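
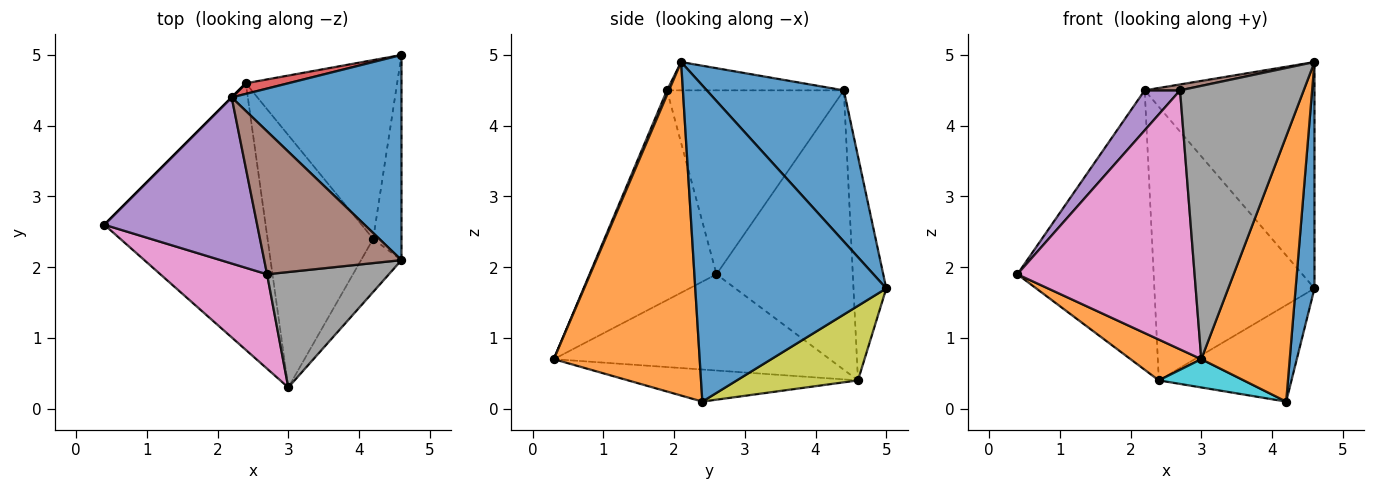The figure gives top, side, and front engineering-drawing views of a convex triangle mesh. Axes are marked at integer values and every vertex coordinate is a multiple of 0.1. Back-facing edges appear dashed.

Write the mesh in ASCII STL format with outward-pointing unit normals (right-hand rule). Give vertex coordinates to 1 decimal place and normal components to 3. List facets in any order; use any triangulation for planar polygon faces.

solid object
 facet normal 0.513 0.636 0.576
  outer loop
   vertex 2.2 4.4 4.5
   vertex 4.6 2.1 4.9
   vertex 4.6 5.0 1.7
  endloop
 endfacet
 facet normal -0.508 -0.130 -0.851
  outer loop
   vertex 2.4 4.6 0.4
   vertex 3.0 0.3 0.7
   vertex 0.4 2.6 1.9
  endloop
 endfacet
 facet normal -0.707 0.707 0.000
  outer loop
   vertex 2.4 4.6 0.4
   vertex 0.4 2.6 1.9
   vertex 2.2 4.4 4.5
  endloop
 endfacet
 facet normal -0.200 0.979 0.038
  outer loop
   vertex 2.4 4.6 0.4
   vertex 2.2 4.4 4.5
   vertex 4.6 5.0 1.7
  endloop
 endfacet
 facet normal -0.760 -0.152 0.632
  outer loop
   vertex 2.7 1.9 4.5
   vertex 2.2 4.4 4.5
   vertex 0.4 2.6 1.9
  endloop
 endfacet
 facet normal -0.202 -0.040 0.979
  outer loop
   vertex 2.7 1.9 4.5
   vertex 4.6 2.1 4.9
   vertex 2.2 4.4 4.5
  endloop
 endfacet
 facet normal -0.558 -0.779 0.284
  outer loop
   vertex 2.7 1.9 4.5
   vertex 0.4 2.6 1.9
   vertex 3.0 0.3 0.7
  endloop
 endfacet
 facet normal 0.015 -0.921 0.389
  outer loop
   vertex 2.7 1.9 4.5
   vertex 3.0 0.3 0.7
   vertex 4.6 2.1 4.9
  endloop
 endfacet
 facet normal 0.398 0.436 -0.807
  outer loop
   vertex 4.2 2.4 0.1
   vertex 2.4 4.6 0.4
   vertex 4.6 5.0 1.7
  endloop
 endfacet
 facet normal -0.289 -0.107 -0.951
  outer loop
   vertex 4.2 2.4 0.1
   vertex 3.0 0.3 0.7
   vertex 2.4 4.6 0.4
  endloop
 endfacet
 facet normal 0.991 -0.098 -0.089
  outer loop
   vertex 4.2 2.4 0.1
   vertex 4.6 5.0 1.7
   vertex 4.6 2.1 4.9
  endloop
 endfacet
 facet normal 0.851 -0.516 -0.103
  outer loop
   vertex 4.2 2.4 0.1
   vertex 4.6 2.1 4.9
   vertex 3.0 0.3 0.7
  endloop
 endfacet
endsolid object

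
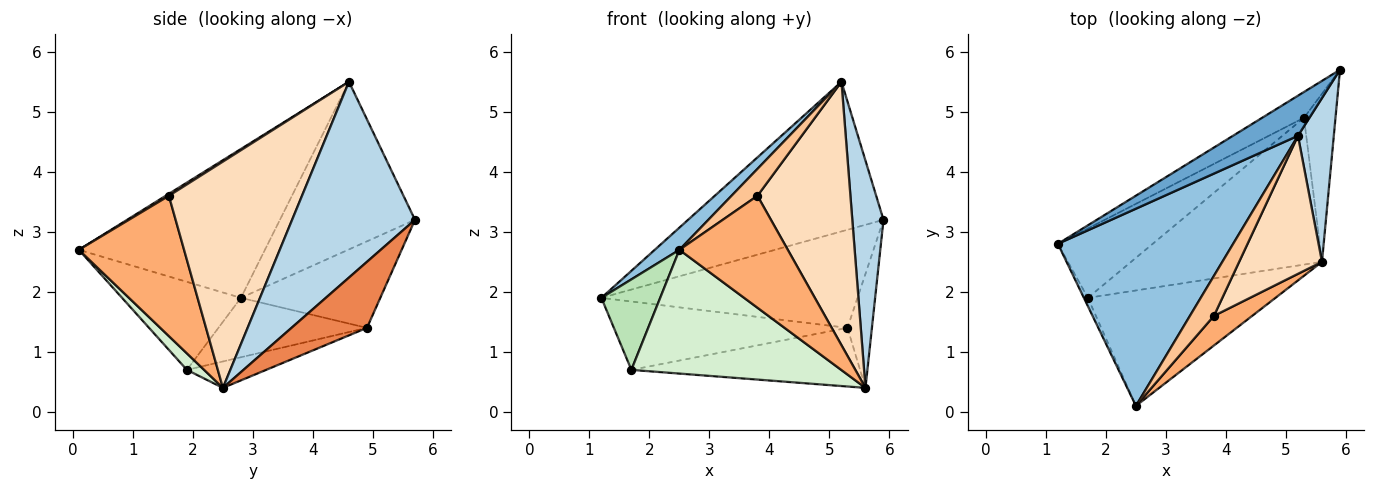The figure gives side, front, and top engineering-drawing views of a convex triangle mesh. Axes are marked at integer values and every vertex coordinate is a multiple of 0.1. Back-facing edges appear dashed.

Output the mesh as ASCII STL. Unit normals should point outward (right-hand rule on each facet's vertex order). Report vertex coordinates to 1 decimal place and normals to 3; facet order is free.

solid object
 facet normal -0.555 0.803 0.215
  outer loop
   vertex 5.2 4.6 5.5
   vertex 5.9 5.7 3.2
   vertex 1.2 2.8 1.9
  endloop
 endfacet
 facet normal -0.645 -0.086 0.759
  outer loop
   vertex 5.2 4.6 5.5
   vertex 1.2 2.8 1.9
   vertex 2.5 0.1 2.7
  endloop
 endfacet
 facet normal 0.954 -0.242 0.175
  outer loop
   vertex 5.2 4.6 5.5
   vertex 5.6 2.5 0.4
   vertex 5.9 5.7 3.2
  endloop
 endfacet
 facet normal -0.466 0.856 -0.225
  outer loop
   vertex 5.3 4.9 1.4
   vertex 1.2 2.8 1.9
   vertex 5.9 5.7 3.2
  endloop
 endfacet
 facet normal 0.866 0.281 -0.413
  outer loop
   vertex 5.3 4.9 1.4
   vertex 5.9 5.7 3.2
   vertex 5.6 2.5 0.4
  endloop
 endfacet
 facet normal 0.684 -0.705 0.187
  outer loop
   vertex 3.8 1.6 3.6
   vertex 2.5 0.1 2.7
   vertex 5.6 2.5 0.4
  endloop
 endfacet
 facet normal 0.069 -0.557 0.828
  outer loop
   vertex 3.8 1.6 3.6
   vertex 5.2 4.6 5.5
   vertex 2.5 0.1 2.7
  endloop
 endfacet
 facet normal 0.785 -0.548 0.287
  outer loop
   vertex 3.8 1.6 3.6
   vertex 5.6 2.5 0.4
   vertex 5.2 4.6 5.5
  endloop
 endfacet
 facet normal -0.408 0.641 -0.650
  outer loop
   vertex 1.7 1.9 0.7
   vertex 1.2 2.8 1.9
   vertex 5.3 4.9 1.4
  endloop
 endfacet
 facet normal -0.127 0.368 -0.921
  outer loop
   vertex 1.7 1.9 0.7
   vertex 5.3 4.9 1.4
   vertex 5.6 2.5 0.4
  endloop
 endfacet
 facet normal -0.895 -0.443 -0.041
  outer loop
   vertex 1.7 1.9 0.7
   vertex 2.5 0.1 2.7
   vertex 1.2 2.8 1.9
  endloop
 endfacet
 facet normal 0.060 -0.730 -0.681
  outer loop
   vertex 1.7 1.9 0.7
   vertex 5.6 2.5 0.4
   vertex 2.5 0.1 2.7
  endloop
 endfacet
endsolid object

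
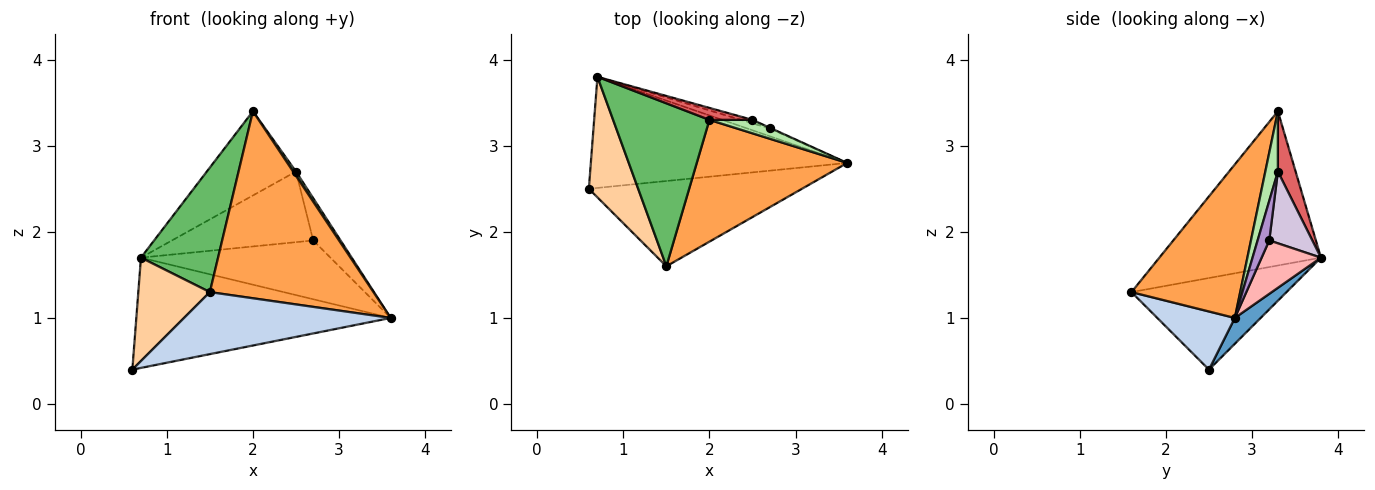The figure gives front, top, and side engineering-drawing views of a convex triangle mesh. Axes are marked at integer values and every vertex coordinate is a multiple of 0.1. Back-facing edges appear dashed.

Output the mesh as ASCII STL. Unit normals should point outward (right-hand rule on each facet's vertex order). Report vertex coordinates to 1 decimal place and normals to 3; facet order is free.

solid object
 facet normal 0.071 0.703 -0.708
  outer loop
   vertex 0.7 3.8 1.7
   vertex 3.6 2.8 1.0
   vertex 0.6 2.5 0.4
  endloop
 endfacet
 facet normal 0.215 -0.574 -0.790
  outer loop
   vertex 1.5 1.6 1.3
   vertex 0.6 2.5 0.4
   vertex 3.6 2.8 1.0
  endloop
 endfacet
 facet normal 0.486 -0.732 0.477
  outer loop
   vertex 1.5 1.6 1.3
   vertex 3.6 2.8 1.0
   vertex 2.0 3.3 3.4
  endloop
 endfacet
 facet normal -0.816 -0.376 0.439
  outer loop
   vertex 1.5 1.6 1.3
   vertex 0.7 3.8 1.7
   vertex 0.6 2.5 0.4
  endloop
 endfacet
 facet normal -0.786 -0.375 0.491
  outer loop
   vertex 1.5 1.6 1.3
   vertex 2.0 3.3 3.4
   vertex 0.7 3.8 1.7
  endloop
 endfacet
 facet normal 0.800 -0.183 0.571
  outer loop
   vertex 2.5 3.3 2.7
   vertex 2.0 3.3 3.4
   vertex 3.6 2.8 1.0
  endloop
 endfacet
 facet normal 0.193 0.971 0.138
  outer loop
   vertex 2.5 3.3 2.7
   vertex 0.7 3.8 1.7
   vertex 2.0 3.3 3.4
  endloop
 endfacet
 facet normal 0.297 0.947 -0.124
  outer loop
   vertex 2.7 3.2 1.9
   vertex 3.6 2.8 1.0
   vertex 0.7 3.8 1.7
  endloop
 endfacet
 facet normal 0.392 0.920 -0.017
  outer loop
   vertex 2.7 3.2 1.9
   vertex 2.5 3.3 2.7
   vertex 3.6 2.8 1.0
  endloop
 endfacet
 facet normal 0.291 0.955 -0.047
  outer loop
   vertex 2.7 3.2 1.9
   vertex 0.7 3.8 1.7
   vertex 2.5 3.3 2.7
  endloop
 endfacet
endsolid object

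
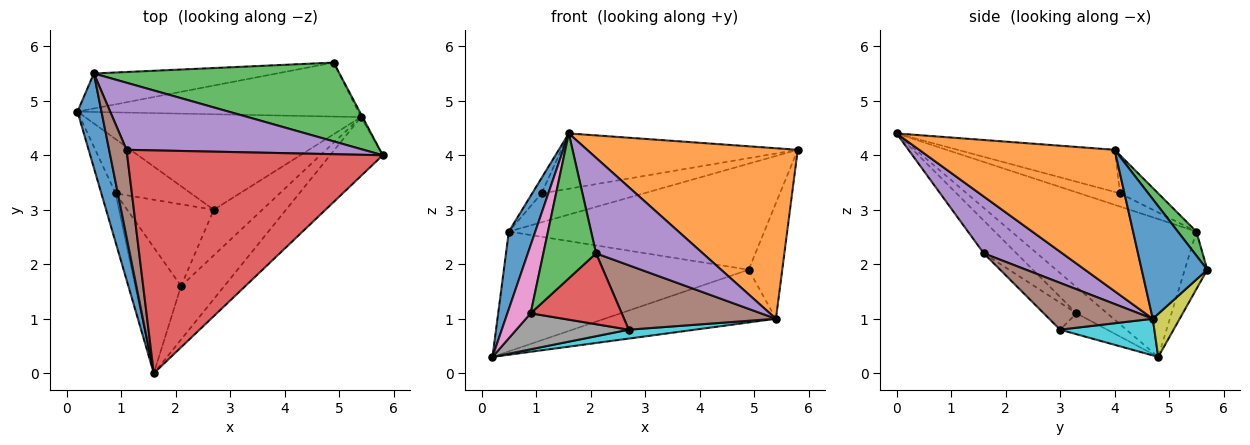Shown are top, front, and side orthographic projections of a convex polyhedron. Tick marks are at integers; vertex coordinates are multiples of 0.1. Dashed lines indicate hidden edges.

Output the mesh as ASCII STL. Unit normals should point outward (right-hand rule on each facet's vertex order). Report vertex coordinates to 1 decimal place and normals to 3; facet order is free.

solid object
 facet normal -0.976 -0.140 0.170
  outer loop
   vertex 0.5 5.5 2.6
   vertex 0.2 4.8 0.3
   vertex 1.6 0.0 4.4
  endloop
 endfacet
 facet normal -0.088 0.956 -0.280
  outer loop
   vertex 0.5 5.5 2.6
   vertex 4.9 5.7 1.9
   vertex 0.2 4.8 0.3
  endloop
 endfacet
 facet normal 0.058 0.801 0.595
  outer loop
   vertex 0.5 5.5 2.6
   vertex 5.8 4.0 4.1
   vertex 4.9 5.7 1.9
  endloop
 endfacet
 facet normal -0.158 0.238 0.958
  outer loop
   vertex 1.1 4.1 3.3
   vertex 1.6 0.0 4.4
   vertex 5.8 4.0 4.1
  endloop
 endfacet
 facet normal -0.146 0.392 0.908
  outer loop
   vertex 1.1 4.1 3.3
   vertex 5.8 4.0 4.1
   vertex 0.5 5.5 2.6
  endloop
 endfacet
 facet normal -0.597 0.139 0.790
  outer loop
   vertex 1.1 4.1 3.3
   vertex 0.5 5.5 2.6
   vertex 1.6 0.0 4.4
  endloop
 endfacet
 facet normal -0.731 -0.554 -0.399
  outer loop
   vertex 0.9 3.3 1.1
   vertex 1.6 0.0 4.4
   vertex 0.2 4.8 0.3
  endloop
 endfacet
 facet normal -0.225 -0.538 -0.812
  outer loop
   vertex 0.9 3.3 1.1
   vertex 0.2 4.8 0.3
   vertex 2.7 3.0 0.8
  endloop
 endfacet
 facet normal 0.109 0.695 -0.711
  outer loop
   vertex 5.4 4.7 1.0
   vertex 0.2 4.8 0.3
   vertex 4.9 5.7 1.9
  endloop
 endfacet
 facet normal 0.131 -0.092 -0.987
  outer loop
   vertex 5.4 4.7 1.0
   vertex 2.7 3.0 0.8
   vertex 0.2 4.8 0.3
  endloop
 endfacet
 facet normal 0.890 0.456 -0.012
  outer loop
   vertex 5.4 4.7 1.0
   vertex 4.9 5.7 1.9
   vertex 5.8 4.0 4.1
  endloop
 endfacet
 facet normal 0.659 -0.711 -0.246
  outer loop
   vertex 5.4 4.7 1.0
   vertex 5.8 4.0 4.1
   vertex 1.6 0.0 4.4
  endloop
 endfacet
 facet normal -0.424 -0.684 -0.594
  outer loop
   vertex 2.1 1.6 2.2
   vertex 1.6 0.0 4.4
   vertex 0.9 3.3 1.1
  endloop
 endfacet
 facet normal -0.229 -0.638 -0.736
  outer loop
   vertex 2.1 1.6 2.2
   vertex 0.9 3.3 1.1
   vertex 2.7 3.0 0.8
  endloop
 endfacet
 facet normal 0.540 -0.734 -0.411
  outer loop
   vertex 2.1 1.6 2.2
   vertex 5.4 4.7 1.0
   vertex 1.6 0.0 4.4
  endloop
 endfacet
 facet normal 0.486 -0.713 -0.505
  outer loop
   vertex 2.1 1.6 2.2
   vertex 2.7 3.0 0.8
   vertex 5.4 4.7 1.0
  endloop
 endfacet
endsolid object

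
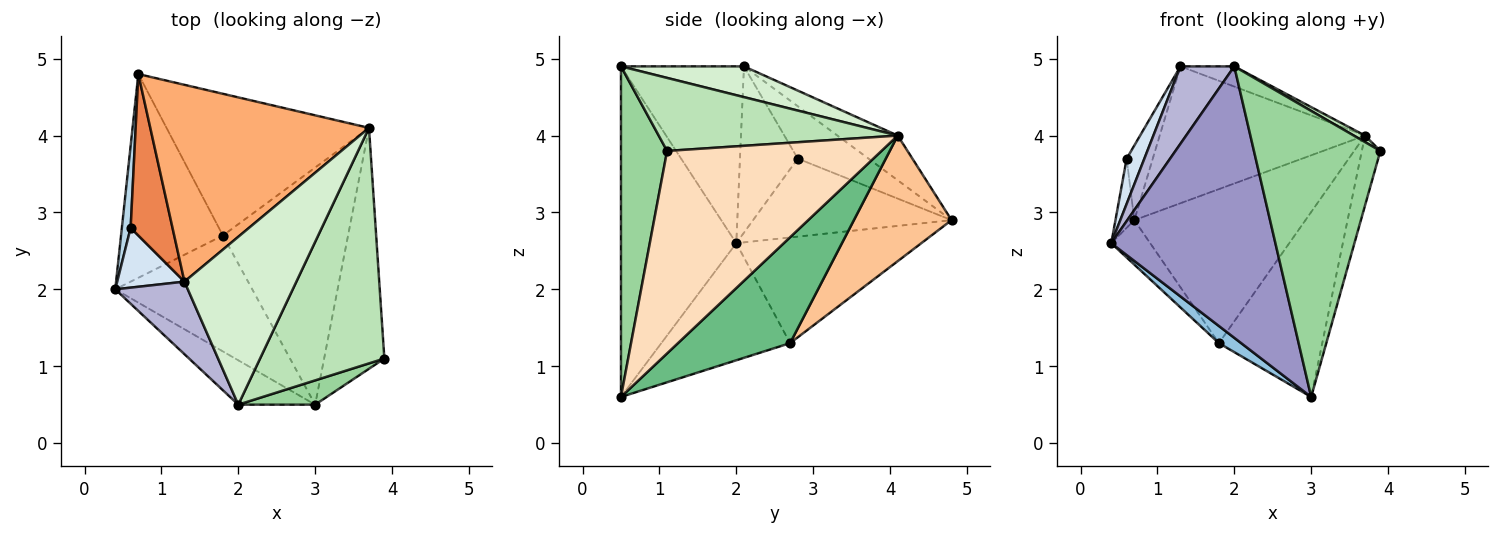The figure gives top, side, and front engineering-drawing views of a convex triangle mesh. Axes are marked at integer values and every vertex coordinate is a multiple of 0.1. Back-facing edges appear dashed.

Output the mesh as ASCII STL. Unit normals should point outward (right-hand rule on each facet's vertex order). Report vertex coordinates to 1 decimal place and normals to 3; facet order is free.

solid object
 facet normal -0.712 0.150 -0.686
  outer loop
   vertex 1.8 2.7 1.3
   vertex 0.4 2.0 2.6
   vertex 0.7 4.8 2.9
  endloop
 endfacet
 facet normal -0.646 -0.112 -0.755
  outer loop
   vertex 1.8 2.7 1.3
   vertex 3.0 0.5 0.6
   vertex 0.4 2.0 2.6
  endloop
 endfacet
 facet normal -0.989 0.094 0.111
  outer loop
   vertex 0.6 2.8 3.7
   vertex 0.7 4.8 2.9
   vertex 0.4 2.0 2.6
  endloop
 endfacet
 facet normal -0.892 -0.273 0.361
  outer loop
   vertex 0.6 2.8 3.7
   vertex 0.4 2.0 2.6
   vertex 1.3 2.1 4.9
  endloop
 endfacet
 facet normal -0.751 0.277 0.600
  outer loop
   vertex 0.6 2.8 3.7
   vertex 1.3 2.1 4.9
   vertex 0.7 4.8 2.9
  endloop
 endfacet
 facet normal -0.166 0.563 0.810
  outer loop
   vertex 3.7 4.1 4.0
   vertex 0.7 4.8 2.9
   vertex 1.3 2.1 4.9
  endloop
 endfacet
 facet normal 0.387 0.678 -0.624
  outer loop
   vertex 3.7 4.1 4.0
   vertex 1.8 2.7 1.3
   vertex 0.7 4.8 2.9
  endloop
 endfacet
 facet normal 0.955 0.083 -0.284
  outer loop
   vertex 3.7 4.1 4.0
   vertex 3.9 1.1 3.8
   vertex 3.0 0.5 0.6
  endloop
 endfacet
 facet normal 0.555 0.511 -0.656
  outer loop
   vertex 3.7 4.1 4.0
   vertex 3.0 0.5 0.6
   vertex 1.8 2.7 1.3
  endloop
 endfacet
 facet normal 0.342 -0.936 0.079
  outer loop
   vertex 2.0 0.5 4.9
   vertex 3.0 0.5 0.6
   vertex 3.9 1.1 3.8
  endloop
 endfacet
 facet normal 0.506 -0.024 0.862
  outer loop
   vertex 2.0 0.5 4.9
   vertex 3.9 1.1 3.8
   vertex 3.7 4.1 4.0
  endloop
 endfacet
 facet normal 0.263 0.115 0.958
  outer loop
   vertex 2.0 0.5 4.9
   vertex 3.7 4.1 4.0
   vertex 1.3 2.1 4.9
  endloop
 endfacet
 facet normal -0.570 -0.811 -0.133
  outer loop
   vertex 2.0 0.5 4.9
   vertex 0.4 2.0 2.6
   vertex 3.0 0.5 0.6
  endloop
 endfacet
 facet normal -0.858 -0.375 0.352
  outer loop
   vertex 2.0 0.5 4.9
   vertex 1.3 2.1 4.9
   vertex 0.4 2.0 2.6
  endloop
 endfacet
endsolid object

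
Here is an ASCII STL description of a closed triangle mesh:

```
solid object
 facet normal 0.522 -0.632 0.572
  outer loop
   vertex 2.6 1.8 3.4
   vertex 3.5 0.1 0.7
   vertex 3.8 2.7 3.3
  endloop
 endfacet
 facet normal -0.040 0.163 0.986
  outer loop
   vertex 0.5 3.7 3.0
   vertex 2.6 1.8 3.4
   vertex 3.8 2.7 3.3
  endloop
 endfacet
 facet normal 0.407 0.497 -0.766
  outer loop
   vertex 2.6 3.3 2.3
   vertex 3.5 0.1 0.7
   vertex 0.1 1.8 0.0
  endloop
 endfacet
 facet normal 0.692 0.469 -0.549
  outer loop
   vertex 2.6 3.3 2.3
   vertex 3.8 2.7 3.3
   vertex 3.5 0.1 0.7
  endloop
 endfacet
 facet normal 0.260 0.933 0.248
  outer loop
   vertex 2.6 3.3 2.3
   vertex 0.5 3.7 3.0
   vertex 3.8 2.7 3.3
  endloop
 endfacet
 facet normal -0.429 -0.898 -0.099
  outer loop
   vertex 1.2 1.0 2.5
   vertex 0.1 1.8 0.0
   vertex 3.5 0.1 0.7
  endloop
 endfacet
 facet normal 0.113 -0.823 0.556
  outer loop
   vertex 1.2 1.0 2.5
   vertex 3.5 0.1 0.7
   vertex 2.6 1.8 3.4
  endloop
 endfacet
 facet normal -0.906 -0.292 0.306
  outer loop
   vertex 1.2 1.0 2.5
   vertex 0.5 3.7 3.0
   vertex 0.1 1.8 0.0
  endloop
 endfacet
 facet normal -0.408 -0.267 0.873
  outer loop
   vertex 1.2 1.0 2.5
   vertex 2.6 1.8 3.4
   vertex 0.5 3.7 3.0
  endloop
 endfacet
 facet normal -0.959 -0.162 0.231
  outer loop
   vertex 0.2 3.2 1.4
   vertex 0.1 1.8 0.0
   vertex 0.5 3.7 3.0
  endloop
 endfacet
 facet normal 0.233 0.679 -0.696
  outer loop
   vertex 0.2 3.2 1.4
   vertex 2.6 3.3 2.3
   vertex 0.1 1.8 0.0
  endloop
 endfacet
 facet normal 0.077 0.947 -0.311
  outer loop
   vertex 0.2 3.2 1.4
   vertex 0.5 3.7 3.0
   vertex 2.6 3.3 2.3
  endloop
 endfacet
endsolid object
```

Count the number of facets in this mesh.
12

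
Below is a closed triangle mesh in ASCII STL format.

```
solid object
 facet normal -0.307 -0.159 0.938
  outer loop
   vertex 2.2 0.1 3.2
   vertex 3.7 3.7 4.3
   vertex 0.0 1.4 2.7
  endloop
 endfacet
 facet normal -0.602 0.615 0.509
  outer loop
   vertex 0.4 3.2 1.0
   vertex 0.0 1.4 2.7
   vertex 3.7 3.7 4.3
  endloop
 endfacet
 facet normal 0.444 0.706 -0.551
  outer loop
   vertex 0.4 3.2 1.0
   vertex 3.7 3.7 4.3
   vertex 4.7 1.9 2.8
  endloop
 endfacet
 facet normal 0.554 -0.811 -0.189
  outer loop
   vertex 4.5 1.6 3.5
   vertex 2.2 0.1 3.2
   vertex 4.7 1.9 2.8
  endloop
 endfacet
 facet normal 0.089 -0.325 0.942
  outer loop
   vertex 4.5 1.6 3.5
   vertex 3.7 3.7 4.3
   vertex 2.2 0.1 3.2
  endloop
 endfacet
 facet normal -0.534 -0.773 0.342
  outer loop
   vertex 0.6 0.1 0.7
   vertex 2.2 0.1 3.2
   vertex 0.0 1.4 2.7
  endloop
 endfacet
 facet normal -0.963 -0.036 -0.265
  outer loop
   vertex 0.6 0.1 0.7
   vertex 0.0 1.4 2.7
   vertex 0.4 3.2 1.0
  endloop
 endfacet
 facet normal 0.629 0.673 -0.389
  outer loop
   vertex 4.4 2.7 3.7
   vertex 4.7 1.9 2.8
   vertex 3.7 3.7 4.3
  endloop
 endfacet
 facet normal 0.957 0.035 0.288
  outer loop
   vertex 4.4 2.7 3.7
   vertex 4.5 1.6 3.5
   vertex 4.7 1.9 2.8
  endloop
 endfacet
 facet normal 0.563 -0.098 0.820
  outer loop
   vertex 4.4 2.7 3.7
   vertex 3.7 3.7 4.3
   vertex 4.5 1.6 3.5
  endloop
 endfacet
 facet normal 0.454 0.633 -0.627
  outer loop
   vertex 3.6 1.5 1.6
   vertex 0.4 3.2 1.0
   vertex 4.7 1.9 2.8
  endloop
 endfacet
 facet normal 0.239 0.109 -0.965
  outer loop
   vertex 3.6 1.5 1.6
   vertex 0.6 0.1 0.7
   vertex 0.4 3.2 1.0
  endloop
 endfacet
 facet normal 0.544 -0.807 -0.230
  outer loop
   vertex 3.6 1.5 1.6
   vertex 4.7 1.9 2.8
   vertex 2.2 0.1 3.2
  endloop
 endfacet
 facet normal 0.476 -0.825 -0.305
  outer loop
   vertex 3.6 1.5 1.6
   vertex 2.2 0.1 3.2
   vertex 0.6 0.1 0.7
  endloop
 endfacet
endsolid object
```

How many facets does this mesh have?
14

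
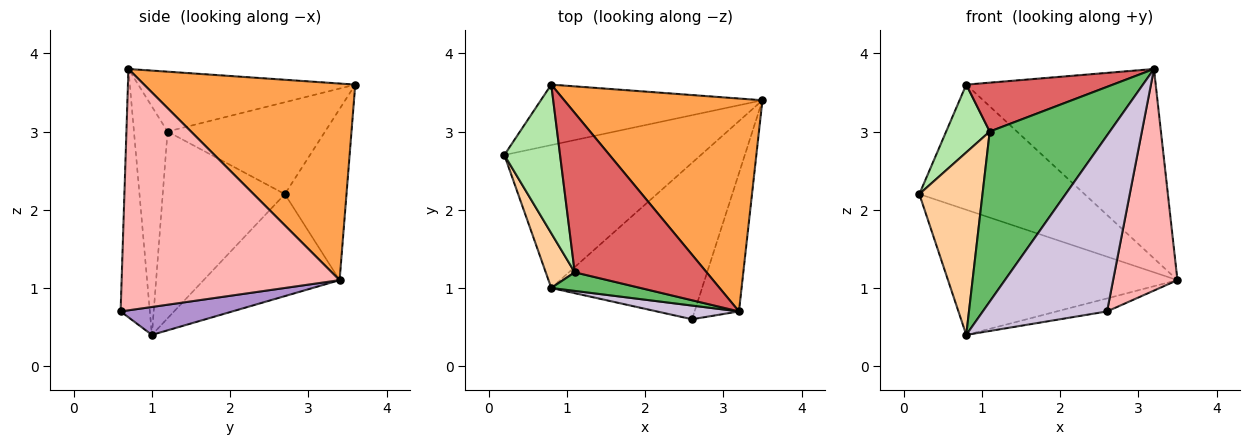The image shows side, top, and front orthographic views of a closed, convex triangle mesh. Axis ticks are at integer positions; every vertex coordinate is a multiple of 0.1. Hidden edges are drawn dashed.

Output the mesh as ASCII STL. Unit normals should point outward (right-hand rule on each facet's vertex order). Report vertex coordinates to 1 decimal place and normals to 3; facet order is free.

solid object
 facet normal -0.364 0.614 -0.701
  outer loop
   vertex 0.8 1.0 0.4
   vertex 0.2 2.7 2.2
   vertex 3.5 3.4 1.1
  endloop
 endfacet
 facet normal -0.318 0.854 -0.412
  outer loop
   vertex 0.8 3.6 3.6
   vertex 3.5 3.4 1.1
   vertex 0.2 2.7 2.2
  endloop
 endfacet
 facet normal 0.595 0.534 0.600
  outer loop
   vertex 0.8 3.6 3.6
   vertex 3.2 0.7 3.8
   vertex 3.5 3.4 1.1
  endloop
 endfacet
 facet normal -0.880 -0.455 0.137
  outer loop
   vertex 1.1 1.2 3.0
   vertex 0.2 2.7 2.2
   vertex 0.8 1.0 0.4
  endloop
 endfacet
 facet normal -0.268 -0.958 0.105
  outer loop
   vertex 1.1 1.2 3.0
   vertex 0.8 1.0 0.4
   vertex 3.2 0.7 3.8
  endloop
 endfacet
 facet normal -0.832 -0.230 0.505
  outer loop
   vertex 1.1 1.2 3.0
   vertex 0.8 3.6 3.6
   vertex 0.2 2.7 2.2
  endloop
 endfacet
 facet normal -0.398 -0.269 0.877
  outer loop
   vertex 1.1 1.2 3.0
   vertex 3.2 0.7 3.8
   vertex 0.8 3.6 3.6
  endloop
 endfacet
 facet normal 0.945 -0.279 -0.174
  outer loop
   vertex 2.6 0.6 0.7
   vertex 3.5 3.4 1.1
   vertex 3.2 0.7 3.8
  endloop
 endfacet
 facet normal 0.181 0.082 -0.980
  outer loop
   vertex 2.6 0.6 0.7
   vertex 0.8 1.0 0.4
   vertex 3.5 3.4 1.1
  endloop
 endfacet
 facet normal -0.228 -0.971 0.075
  outer loop
   vertex 2.6 0.6 0.7
   vertex 3.2 0.7 3.8
   vertex 0.8 1.0 0.4
  endloop
 endfacet
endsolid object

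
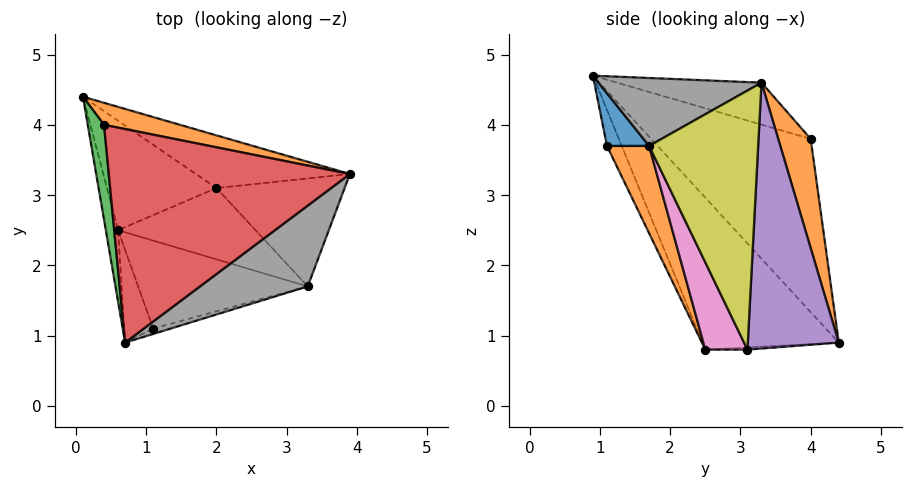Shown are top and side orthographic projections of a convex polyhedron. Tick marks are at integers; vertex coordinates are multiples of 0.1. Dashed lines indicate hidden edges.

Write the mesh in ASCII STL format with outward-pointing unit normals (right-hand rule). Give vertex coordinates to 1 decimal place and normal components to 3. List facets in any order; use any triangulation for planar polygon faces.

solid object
 facet normal -0.965 -0.250 -0.078
  outer loop
   vertex 0.6 2.5 0.8
   vertex 0.7 0.9 4.7
   vertex 0.1 4.4 0.9
  endloop
 endfacet
 facet normal 0.169 0.979 0.118
  outer loop
   vertex 0.4 4.0 3.8
   vertex 3.9 3.3 4.6
   vertex 0.1 4.4 0.9
  endloop
 endfacet
 facet normal -0.993 -0.069 0.093
  outer loop
   vertex 0.4 4.0 3.8
   vertex 0.1 4.4 0.9
   vertex 0.7 0.9 4.7
  endloop
 endfacet
 facet normal -0.165 0.260 0.951
  outer loop
   vertex 0.4 4.0 3.8
   vertex 0.7 0.9 4.7
   vertex 3.9 3.3 4.6
  endloop
 endfacet
 facet normal 0.527 0.793 -0.305
  outer loop
   vertex 2.0 3.1 0.8
   vertex 0.1 4.4 0.9
   vertex 3.9 3.3 4.6
  endloop
 endfacet
 facet normal -0.020 0.047 -0.999
  outer loop
   vertex 2.0 3.1 0.8
   vertex 0.6 2.5 0.8
   vertex 0.1 4.4 0.9
  endloop
 endfacet
 facet normal 0.335 -0.781 -0.527
  outer loop
   vertex 3.3 1.7 3.7
   vertex 0.6 2.5 0.8
   vertex 2.0 3.1 0.8
  endloop
 endfacet
 facet normal 0.442 -0.560 0.701
  outer loop
   vertex 3.3 1.7 3.7
   vertex 3.9 3.3 4.6
   vertex 0.7 0.9 4.7
  endloop
 endfacet
 facet normal 0.893 -0.086 -0.442
  outer loop
   vertex 3.3 1.7 3.7
   vertex 2.0 3.1 0.8
   vertex 3.9 3.3 4.6
  endloop
 endfacet
 facet normal -0.417 -0.845 -0.336
  outer loop
   vertex 1.1 1.1 3.7
   vertex 0.7 0.9 4.7
   vertex 0.6 2.5 0.8
  endloop
 endfacet
 facet normal 0.262 -0.961 -0.087
  outer loop
   vertex 1.1 1.1 3.7
   vertex 3.3 1.7 3.7
   vertex 0.7 0.9 4.7
  endloop
 endfacet
 facet normal 0.234 -0.859 -0.455
  outer loop
   vertex 1.1 1.1 3.7
   vertex 0.6 2.5 0.8
   vertex 3.3 1.7 3.7
  endloop
 endfacet
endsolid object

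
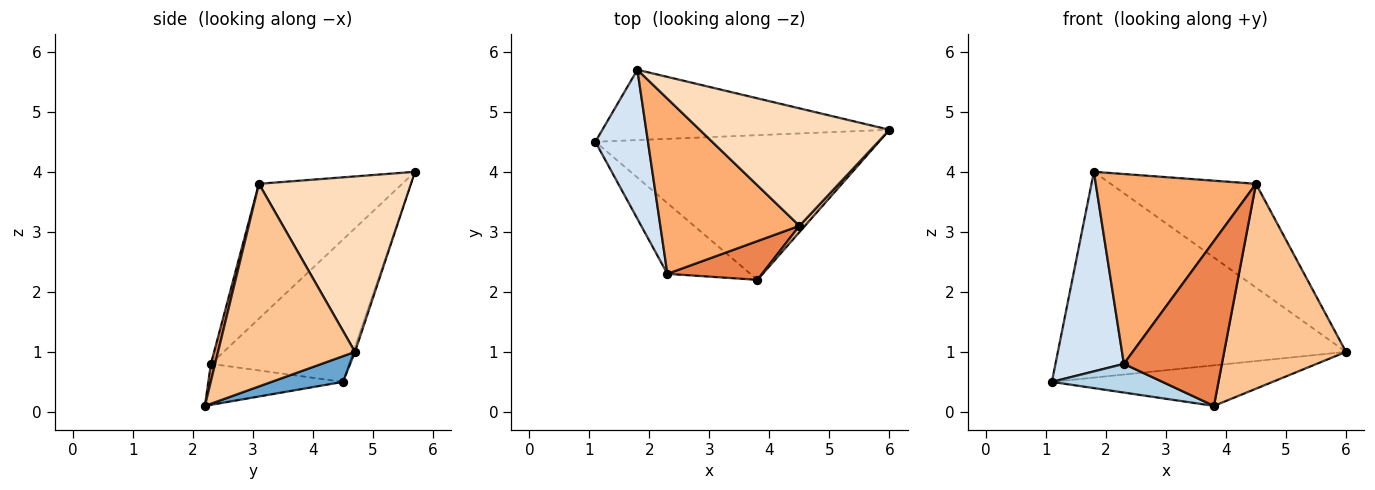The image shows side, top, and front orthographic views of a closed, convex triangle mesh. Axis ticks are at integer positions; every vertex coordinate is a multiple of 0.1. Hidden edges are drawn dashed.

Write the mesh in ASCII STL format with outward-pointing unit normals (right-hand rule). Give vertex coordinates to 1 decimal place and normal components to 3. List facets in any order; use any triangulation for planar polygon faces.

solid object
 facet normal 0.087 0.269 -0.959
  outer loop
   vertex 3.8 2.2 0.1
   vertex 1.1 4.5 0.5
   vertex 6.0 4.7 1.0
  endloop
 endfacet
 facet normal -0.006 0.946 -0.323
  outer loop
   vertex 1.8 5.7 4.0
   vertex 6.0 4.7 1.0
   vertex 1.1 4.5 0.5
  endloop
 endfacet
 facet normal -0.416 -0.342 -0.843
  outer loop
   vertex 2.3 2.3 0.8
   vertex 1.1 4.5 0.5
   vertex 3.8 2.2 0.1
  endloop
 endfacet
 facet normal -0.851 -0.421 0.315
  outer loop
   vertex 2.3 2.3 0.8
   vertex 1.8 5.7 4.0
   vertex 1.1 4.5 0.5
  endloop
 endfacet
 facet normal 0.042 -0.973 0.229
  outer loop
   vertex 4.5 3.1 3.8
   vertex 2.3 2.3 0.8
   vertex 3.8 2.2 0.1
  endloop
 endfacet
 facet normal -0.549 -0.614 0.567
  outer loop
   vertex 4.5 3.1 3.8
   vertex 1.8 5.7 4.0
   vertex 2.3 2.3 0.8
  endloop
 endfacet
 facet normal 0.747 -0.665 0.020
  outer loop
   vertex 4.5 3.1 3.8
   vertex 3.8 2.2 0.1
   vertex 6.0 4.7 1.0
  endloop
 endfacet
 facet normal 0.570 0.544 0.616
  outer loop
   vertex 4.5 3.1 3.8
   vertex 6.0 4.7 1.0
   vertex 1.8 5.7 4.0
  endloop
 endfacet
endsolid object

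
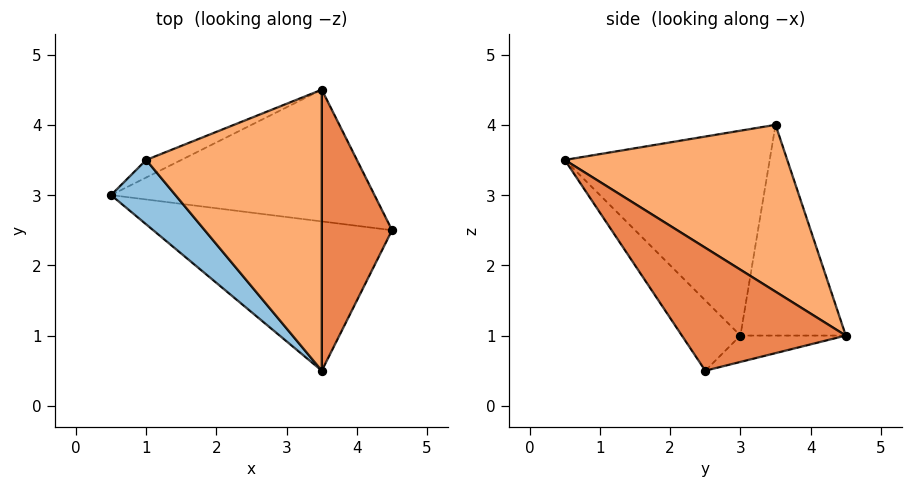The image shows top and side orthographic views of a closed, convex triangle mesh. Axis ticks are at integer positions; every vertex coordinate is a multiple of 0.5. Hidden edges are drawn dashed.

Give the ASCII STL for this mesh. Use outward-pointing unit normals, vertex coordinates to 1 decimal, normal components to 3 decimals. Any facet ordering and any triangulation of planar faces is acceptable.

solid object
 facet normal -0.172 -0.792 -0.586
  outer loop
   vertex 3.5 0.5 3.5
   vertex 0.5 3.0 1.0
   vertex 4.5 2.5 0.5
  endloop
 endfacet
 facet normal -0.729 -0.645 0.229
  outer loop
   vertex 1.0 3.5 4.0
   vertex 0.5 3.0 1.0
   vertex 3.5 0.5 3.5
  endloop
 endfacet
 facet normal -0.098 0.195 -0.976
  outer loop
   vertex 3.5 4.5 1.0
   vertex 4.5 2.5 0.5
   vertex 0.5 3.0 1.0
  endloop
 endfacet
 facet normal -0.446 0.892 -0.074
  outer loop
   vertex 3.5 4.5 1.0
   vertex 0.5 3.0 1.0
   vertex 1.0 3.5 4.0
  endloop
 endfacet
 facet normal 0.829 0.296 0.474
  outer loop
   vertex 3.5 4.5 1.0
   vertex 3.5 0.5 3.5
   vertex 4.5 2.5 0.5
  endloop
 endfacet
 facet normal 0.627 0.413 0.660
  outer loop
   vertex 3.5 4.5 1.0
   vertex 1.0 3.5 4.0
   vertex 3.5 0.5 3.5
  endloop
 endfacet
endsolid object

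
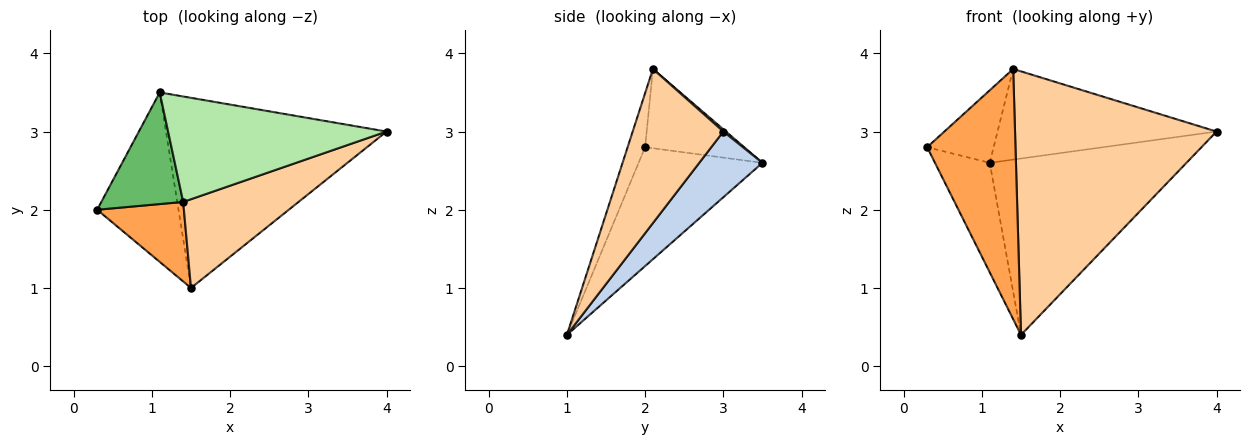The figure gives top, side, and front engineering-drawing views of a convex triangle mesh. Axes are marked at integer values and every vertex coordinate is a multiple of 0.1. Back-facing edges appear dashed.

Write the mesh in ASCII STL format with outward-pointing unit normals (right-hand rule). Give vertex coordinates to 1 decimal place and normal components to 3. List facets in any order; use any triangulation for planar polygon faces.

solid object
 facet normal -0.775 0.343 -0.530
  outer loop
   vertex 1.1 3.5 2.6
   vertex 1.5 1.0 0.4
   vertex 0.3 2.0 2.8
  endloop
 endfacet
 facet normal 0.213 0.664 -0.716
  outer loop
   vertex 1.1 3.5 2.6
   vertex 4.0 3.0 3.0
   vertex 1.5 1.0 0.4
  endloop
 endfacet
 facet normal -0.185 -0.937 0.298
  outer loop
   vertex 1.4 2.1 3.8
   vertex 0.3 2.0 2.8
   vertex 1.5 1.0 0.4
  endloop
 endfacet
 facet normal 0.392 -0.872 0.294
  outer loop
   vertex 1.4 2.1 3.8
   vertex 1.5 1.0 0.4
   vertex 4.0 3.0 3.0
  endloop
 endfacet
 facet normal -0.630 0.423 0.651
  outer loop
   vertex 1.4 2.1 3.8
   vertex 1.1 3.5 2.6
   vertex 0.3 2.0 2.8
  endloop
 endfacet
 facet normal 0.008 0.652 0.758
  outer loop
   vertex 1.4 2.1 3.8
   vertex 4.0 3.0 3.0
   vertex 1.1 3.5 2.6
  endloop
 endfacet
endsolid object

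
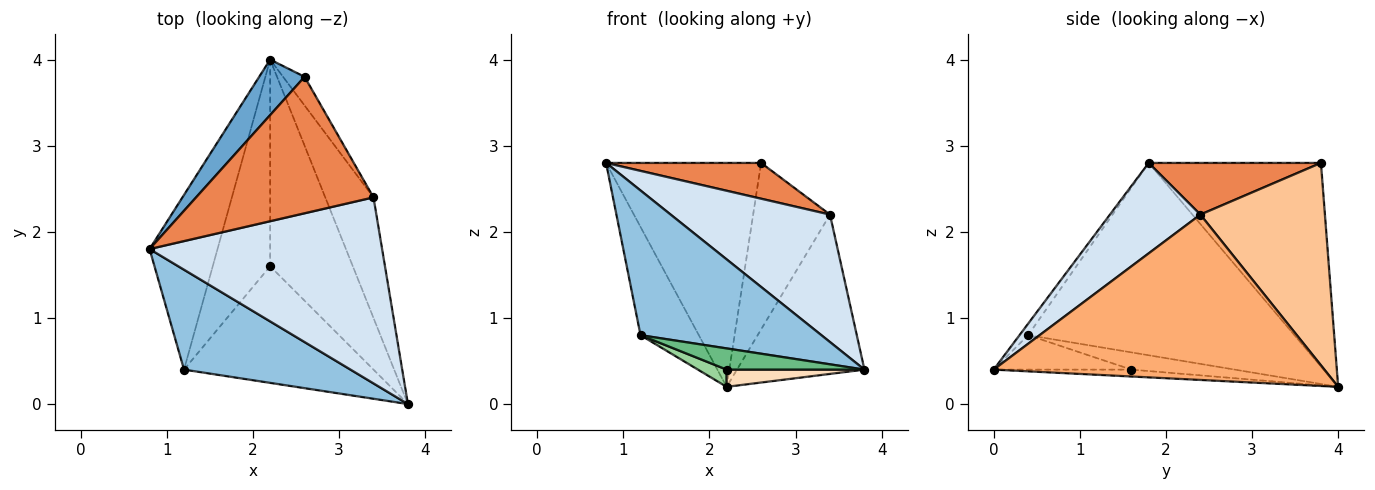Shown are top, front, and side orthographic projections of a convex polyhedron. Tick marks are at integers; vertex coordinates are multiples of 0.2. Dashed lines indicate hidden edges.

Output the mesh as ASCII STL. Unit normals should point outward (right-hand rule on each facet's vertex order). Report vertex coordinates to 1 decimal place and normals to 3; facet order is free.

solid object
 facet normal -0.733 0.660 0.164
  outer loop
   vertex 2.2 4.0 0.2
   vertex 0.8 1.8 2.8
   vertex 2.6 3.8 2.8
  endloop
 endfacet
 facet normal -0.039 -0.822 0.568
  outer loop
   vertex 1.2 0.4 0.8
   vertex 3.8 0.0 0.4
   vertex 0.8 1.8 2.8
  endloop
 endfacet
 facet normal -0.923 0.202 -0.326
  outer loop
   vertex 1.2 0.4 0.8
   vertex 0.8 1.8 2.8
   vertex 2.2 4.0 0.2
  endloop
 endfacet
 facet normal 0.305 -0.538 0.786
  outer loop
   vertex 3.4 2.4 2.2
   vertex 0.8 1.8 2.8
   vertex 3.8 0.0 0.4
  endloop
 endfacet
 facet normal 0.271 -0.244 0.931
  outer loop
   vertex 3.4 2.4 2.2
   vertex 2.6 3.8 2.8
   vertex 0.8 1.8 2.8
  endloop
 endfacet
 facet normal 0.900 0.347 -0.263
  outer loop
   vertex 3.4 2.4 2.2
   vertex 3.8 0.0 0.4
   vertex 2.2 4.0 0.2
  endloop
 endfacet
 facet normal 0.848 0.523 -0.090
  outer loop
   vertex 3.4 2.4 2.2
   vertex 2.2 4.0 0.2
   vertex 2.6 3.8 2.8
  endloop
 endfacet
 facet normal -0.083 -0.083 -0.993
  outer loop
   vertex 2.2 1.6 0.4
   vertex 2.2 4.0 0.2
   vertex 3.8 0.0 0.4
  endloop
 endfacet
 facet normal -0.176 -0.176 -0.968
  outer loop
   vertex 2.2 1.6 0.4
   vertex 3.8 0.0 0.4
   vertex 1.2 0.4 0.8
  endloop
 endfacet
 facet normal -0.286 -0.080 -0.955
  outer loop
   vertex 2.2 1.6 0.4
   vertex 1.2 0.4 0.8
   vertex 2.2 4.0 0.2
  endloop
 endfacet
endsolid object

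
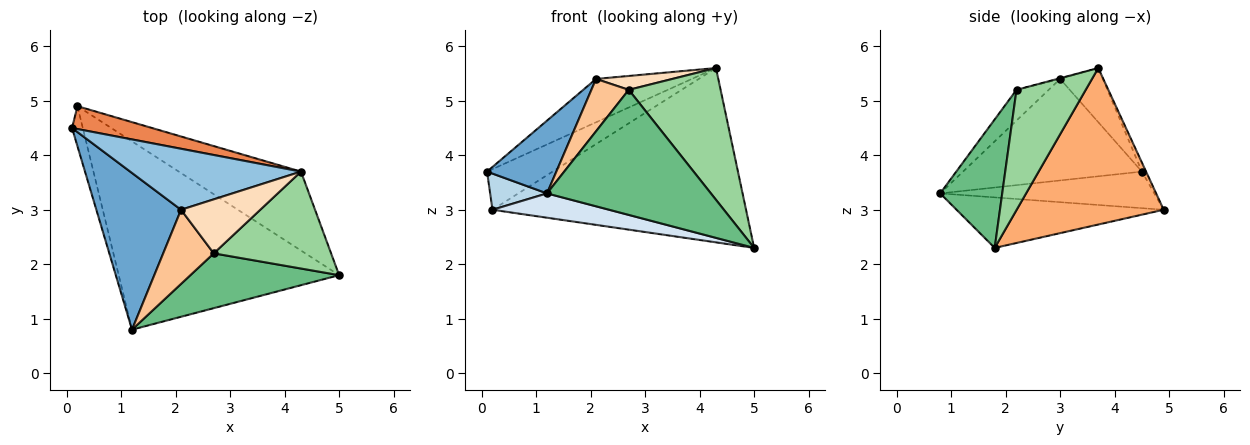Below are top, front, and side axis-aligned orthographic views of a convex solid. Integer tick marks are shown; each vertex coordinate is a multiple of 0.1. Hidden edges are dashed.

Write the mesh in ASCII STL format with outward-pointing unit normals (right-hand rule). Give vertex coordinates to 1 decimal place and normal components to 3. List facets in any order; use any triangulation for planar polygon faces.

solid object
 facet normal -0.736 -0.285 0.614
  outer loop
   vertex 2.1 3.0 5.4
   vertex 0.1 4.5 3.7
   vertex 1.2 0.8 3.3
  endloop
 endfacet
 facet normal -0.250 0.561 0.789
  outer loop
   vertex 2.1 3.0 5.4
   vertex 4.3 3.7 5.6
   vertex 0.1 4.5 3.7
  endloop
 endfacet
 facet normal -0.930 -0.247 -0.274
  outer loop
   vertex 0.2 4.9 3.0
   vertex 1.2 0.8 3.3
   vertex 0.1 4.5 3.7
  endloop
 endfacet
 facet normal -0.222 -0.125 -0.967
  outer loop
   vertex 0.2 4.9 3.0
   vertex 5.0 1.8 2.3
   vertex 1.2 0.8 3.3
  endloop
 endfacet
 facet normal -0.056 0.870 0.489
  outer loop
   vertex 0.2 4.9 3.0
   vertex 0.1 4.5 3.7
   vertex 4.3 3.7 5.6
  endloop
 endfacet
 facet normal 0.467 0.806 -0.365
  outer loop
   vertex 0.2 4.9 3.0
   vertex 4.3 3.7 5.6
   vertex 5.0 1.8 2.3
  endloop
 endfacet
 facet normal -0.445 -0.517 0.732
  outer loop
   vertex 2.7 2.2 5.2
   vertex 2.1 3.0 5.4
   vertex 1.2 0.8 3.3
  endloop
 endfacet
 facet normal -0.009 -0.249 0.969
  outer loop
   vertex 2.7 2.2 5.2
   vertex 4.3 3.7 5.6
   vertex 2.1 3.0 5.4
  endloop
 endfacet
 facet normal 0.328 -0.865 0.379
  outer loop
   vertex 2.7 2.2 5.2
   vertex 1.2 0.8 3.3
   vertex 5.0 1.8 2.3
  endloop
 endfacet
 facet normal 0.519 -0.689 0.507
  outer loop
   vertex 2.7 2.2 5.2
   vertex 5.0 1.8 2.3
   vertex 4.3 3.7 5.6
  endloop
 endfacet
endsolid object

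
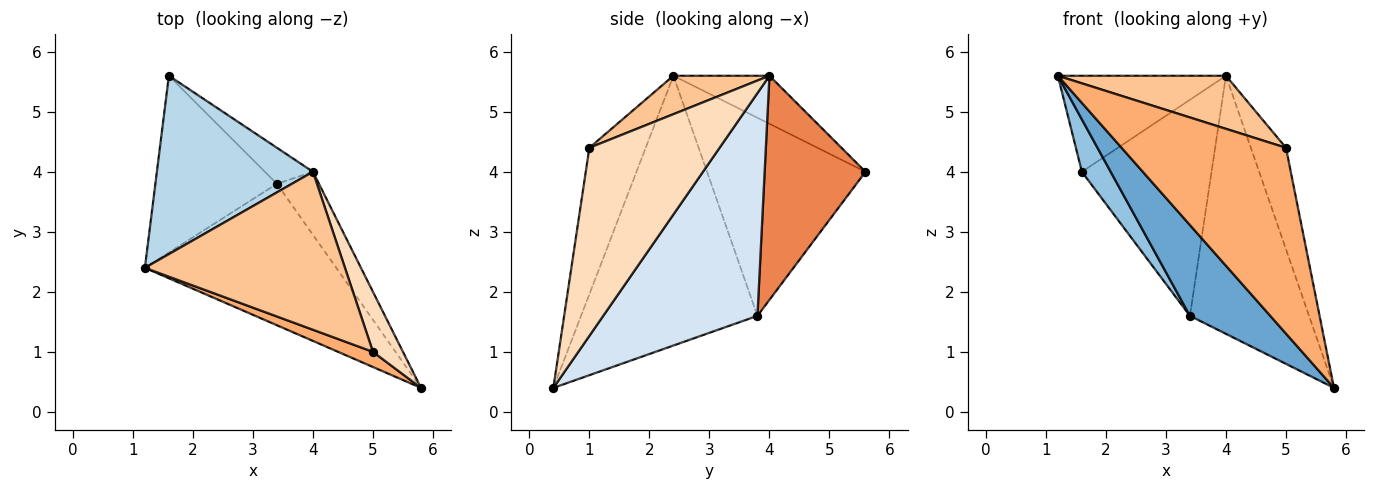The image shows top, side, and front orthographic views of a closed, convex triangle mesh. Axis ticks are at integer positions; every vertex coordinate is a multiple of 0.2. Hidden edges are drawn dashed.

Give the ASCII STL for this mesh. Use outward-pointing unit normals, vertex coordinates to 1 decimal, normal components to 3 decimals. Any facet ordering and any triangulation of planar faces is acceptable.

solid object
 facet normal -0.765 -0.348 -0.542
  outer loop
   vertex 3.4 3.8 1.6
   vertex 5.8 0.4 0.4
   vertex 1.2 2.4 5.6
  endloop
 endfacet
 facet normal -0.842 -0.153 -0.517
  outer loop
   vertex 3.4 3.8 1.6
   vertex 1.2 2.4 5.6
   vertex 1.6 5.6 4.0
  endloop
 endfacet
 facet normal -0.261 0.458 0.850
  outer loop
   vertex 4.0 4.0 5.6
   vertex 1.6 5.6 4.0
   vertex 1.2 2.4 5.6
  endloop
 endfacet
 facet normal 0.783 0.605 -0.148
  outer loop
   vertex 4.0 4.0 5.6
   vertex 5.8 0.4 0.4
   vertex 3.4 3.8 1.6
  endloop
 endfacet
 facet normal 0.609 0.783 -0.130
  outer loop
   vertex 4.0 4.0 5.6
   vertex 3.4 3.8 1.6
   vertex 1.6 5.6 4.0
  endloop
 endfacet
 facet normal -0.323 -0.943 0.077
  outer loop
   vertex 5.0 1.0 4.4
   vertex 1.2 2.4 5.6
   vertex 5.8 0.4 0.4
  endloop
 endfacet
 facet normal 0.179 -0.313 0.933
  outer loop
   vertex 5.0 1.0 4.4
   vertex 4.0 4.0 5.6
   vertex 1.2 2.4 5.6
  endloop
 endfacet
 facet normal 0.954 0.257 0.152
  outer loop
   vertex 5.0 1.0 4.4
   vertex 5.8 0.4 0.4
   vertex 4.0 4.0 5.6
  endloop
 endfacet
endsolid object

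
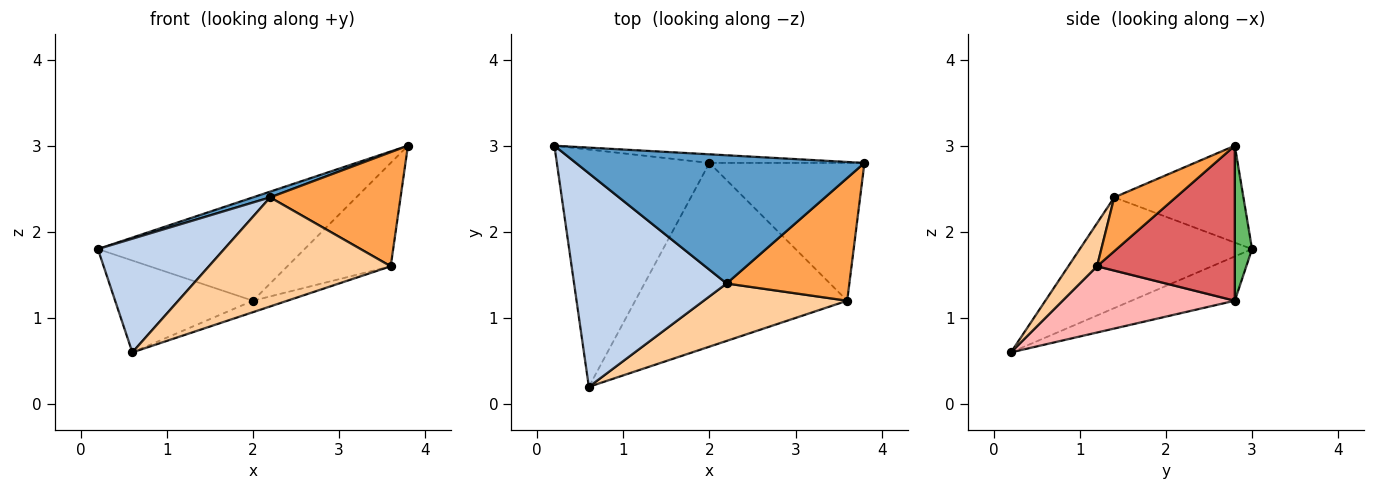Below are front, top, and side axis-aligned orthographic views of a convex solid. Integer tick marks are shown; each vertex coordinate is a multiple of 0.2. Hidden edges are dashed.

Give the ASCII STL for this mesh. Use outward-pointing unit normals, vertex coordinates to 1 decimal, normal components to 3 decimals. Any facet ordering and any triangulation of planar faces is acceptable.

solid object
 facet normal -0.318 -0.042 0.947
  outer loop
   vertex 2.2 1.4 2.4
   vertex 3.8 2.8 3.0
   vertex 0.2 3.0 1.8
  endloop
 endfacet
 facet normal -0.539 -0.396 0.743
  outer loop
   vertex 2.2 1.4 2.4
   vertex 0.2 3.0 1.8
   vertex 0.6 0.2 0.6
  endloop
 endfacet
 facet normal 0.306 -0.648 0.697
  outer loop
   vertex 2.2 1.4 2.4
   vertex 3.6 1.2 1.6
   vertex 3.8 2.8 3.0
  endloop
 endfacet
 facet normal 0.138 -0.876 0.461
  outer loop
   vertex 2.2 1.4 2.4
   vertex 0.6 0.2 0.6
   vertex 3.6 1.2 1.6
  endloop
 endfacet
 facet normal 0.083 0.993 -0.083
  outer loop
   vertex 2.0 2.8 1.2
   vertex 0.2 3.0 1.8
   vertex 3.8 2.8 3.0
  endloop
 endfacet
 facet normal -0.261 0.348 -0.900
  outer loop
   vertex 2.0 2.8 1.2
   vertex 0.6 0.2 0.6
   vertex 0.2 3.0 1.8
  endloop
 endfacet
 facet normal 0.625 0.469 -0.625
  outer loop
   vertex 2.0 2.8 1.2
   vertex 3.8 2.8 3.0
   vertex 3.6 1.2 1.6
  endloop
 endfacet
 facet normal 0.298 0.060 -0.953
  outer loop
   vertex 2.0 2.8 1.2
   vertex 3.6 1.2 1.6
   vertex 0.6 0.2 0.6
  endloop
 endfacet
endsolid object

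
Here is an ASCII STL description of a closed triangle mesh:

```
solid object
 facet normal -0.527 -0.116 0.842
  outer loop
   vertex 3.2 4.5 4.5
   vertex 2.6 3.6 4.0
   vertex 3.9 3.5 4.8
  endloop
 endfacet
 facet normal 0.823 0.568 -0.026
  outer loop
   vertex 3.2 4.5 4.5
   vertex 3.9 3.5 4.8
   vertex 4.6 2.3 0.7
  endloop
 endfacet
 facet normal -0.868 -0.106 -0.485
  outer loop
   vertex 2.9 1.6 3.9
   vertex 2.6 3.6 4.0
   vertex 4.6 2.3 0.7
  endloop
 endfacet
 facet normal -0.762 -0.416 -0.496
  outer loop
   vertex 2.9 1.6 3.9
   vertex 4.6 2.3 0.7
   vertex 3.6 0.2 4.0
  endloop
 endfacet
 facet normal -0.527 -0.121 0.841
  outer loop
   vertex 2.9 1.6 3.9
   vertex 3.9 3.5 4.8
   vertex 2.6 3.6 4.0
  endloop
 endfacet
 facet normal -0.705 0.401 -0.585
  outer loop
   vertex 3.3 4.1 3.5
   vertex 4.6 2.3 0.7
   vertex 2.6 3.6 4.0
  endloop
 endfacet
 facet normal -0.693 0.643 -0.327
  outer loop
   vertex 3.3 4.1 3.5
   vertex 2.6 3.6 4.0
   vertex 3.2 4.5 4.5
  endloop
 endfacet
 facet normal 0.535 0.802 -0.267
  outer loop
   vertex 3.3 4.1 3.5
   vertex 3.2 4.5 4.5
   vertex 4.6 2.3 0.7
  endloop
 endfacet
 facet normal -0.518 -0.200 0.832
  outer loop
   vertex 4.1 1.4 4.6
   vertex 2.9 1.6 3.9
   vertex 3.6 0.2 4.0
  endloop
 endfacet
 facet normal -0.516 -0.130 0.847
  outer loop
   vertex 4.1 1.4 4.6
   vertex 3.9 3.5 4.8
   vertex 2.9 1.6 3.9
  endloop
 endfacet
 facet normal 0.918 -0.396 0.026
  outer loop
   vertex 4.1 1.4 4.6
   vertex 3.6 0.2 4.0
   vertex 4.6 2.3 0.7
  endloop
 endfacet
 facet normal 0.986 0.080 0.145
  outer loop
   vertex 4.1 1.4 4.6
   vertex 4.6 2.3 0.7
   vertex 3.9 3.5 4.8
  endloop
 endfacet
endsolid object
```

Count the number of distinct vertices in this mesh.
8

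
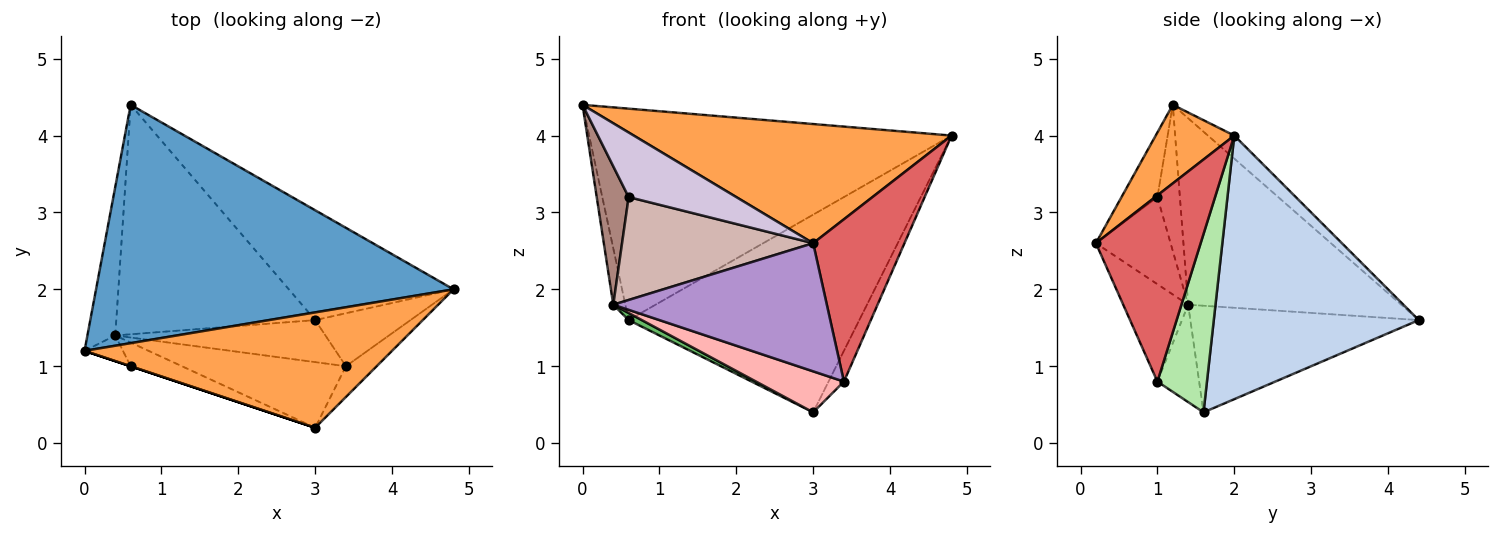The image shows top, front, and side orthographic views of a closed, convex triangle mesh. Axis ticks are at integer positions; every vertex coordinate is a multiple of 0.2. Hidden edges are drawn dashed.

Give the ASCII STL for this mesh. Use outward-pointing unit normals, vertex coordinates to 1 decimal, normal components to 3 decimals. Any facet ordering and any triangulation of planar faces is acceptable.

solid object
 facet normal -0.048 0.663 0.747
  outer loop
   vertex 0.6 4.4 1.6
   vertex 0.0 1.2 4.4
   vertex 4.8 2.0 4.0
  endloop
 endfacet
 facet normal 0.614 0.690 -0.383
  outer loop
   vertex 3.0 1.6 0.4
   vertex 0.6 4.4 1.6
   vertex 4.8 2.0 4.0
  endloop
 endfacet
 facet normal 0.175 -0.708 0.685
  outer loop
   vertex 3.0 0.2 2.6
   vertex 4.8 2.0 4.0
   vertex 0.0 1.2 4.4
  endloop
 endfacet
 facet normal -0.987 0.056 -0.148
  outer loop
   vertex 0.4 1.4 1.8
   vertex 0.0 1.2 4.4
   vertex 0.6 4.4 1.6
  endloop
 endfacet
 facet normal -0.472 -0.027 -0.881
  outer loop
   vertex 0.4 1.4 1.8
   vertex 0.6 4.4 1.6
   vertex 3.0 1.6 0.4
  endloop
 endfacet
 facet normal 0.851 0.264 -0.455
  outer loop
   vertex 3.4 1.0 0.8
   vertex 3.0 1.6 0.4
   vertex 4.8 2.0 4.0
  endloop
 endfacet
 facet normal 0.748 -0.652 -0.124
  outer loop
   vertex 3.4 1.0 0.8
   vertex 4.8 2.0 4.0
   vertex 3.0 0.2 2.6
  endloop
 endfacet
 facet normal -0.315 -0.663 -0.679
  outer loop
   vertex 3.4 1.0 0.8
   vertex 0.4 1.4 1.8
   vertex 3.0 1.6 0.4
  endloop
 endfacet
 facet normal -0.261 -0.859 -0.440
  outer loop
   vertex 3.4 1.0 0.8
   vertex 3.0 0.2 2.6
   vertex 0.4 1.4 1.8
  endloop
 endfacet
 facet normal -0.316 -0.949 0.000
  outer loop
   vertex 0.6 1.0 3.2
   vertex 3.0 0.2 2.6
   vertex 0.0 1.2 4.4
  endloop
 endfacet
 facet normal -0.569 -0.809 -0.150
  outer loop
   vertex 0.6 1.0 3.2
   vertex 0.0 1.2 4.4
   vertex 0.4 1.4 1.8
  endloop
 endfacet
 facet normal -0.356 -0.911 -0.209
  outer loop
   vertex 0.6 1.0 3.2
   vertex 0.4 1.4 1.8
   vertex 3.0 0.2 2.6
  endloop
 endfacet
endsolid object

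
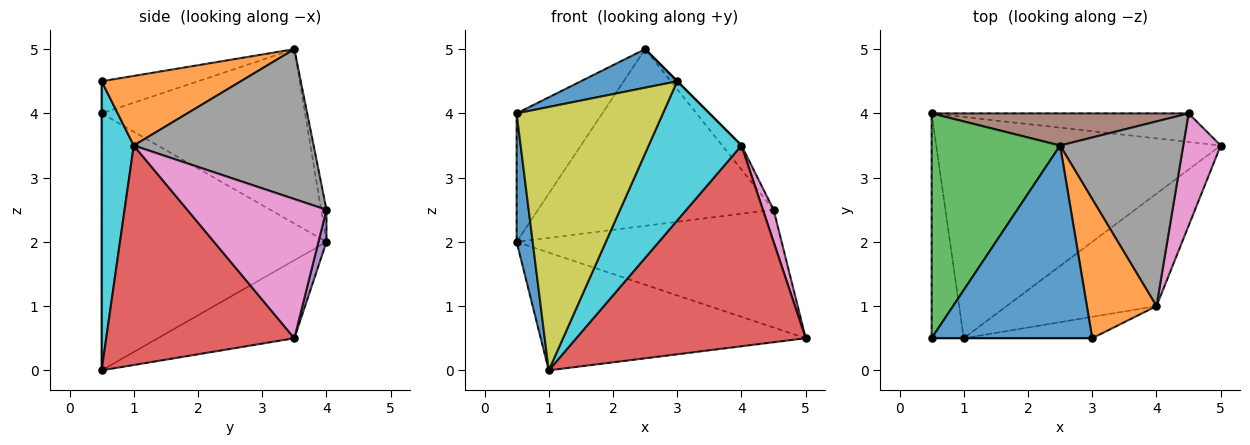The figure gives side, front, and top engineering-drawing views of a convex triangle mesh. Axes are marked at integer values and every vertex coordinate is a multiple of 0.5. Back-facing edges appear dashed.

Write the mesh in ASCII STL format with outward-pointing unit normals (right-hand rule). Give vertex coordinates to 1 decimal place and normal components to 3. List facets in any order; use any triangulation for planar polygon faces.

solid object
 facet normal -0.990 -0.071 -0.124
  outer loop
   vertex 1.0 0.5 0.0
   vertex 0.5 0.5 4.0
   vertex 0.5 4.0 2.0
  endloop
 endfacet
 facet normal -0.235 0.457 -0.858
  outer loop
   vertex 1.0 0.5 0.0
   vertex 0.5 4.0 2.0
   vertex 5.0 3.5 0.5
  endloop
 endfacet
 facet normal -0.762 0.321 0.562
  outer loop
   vertex 2.5 3.5 5.0
   vertex 0.5 4.0 2.0
   vertex 0.5 0.5 4.0
  endloop
 endfacet
 facet normal 0.582 -0.710 -0.397
  outer loop
   vertex 4.0 1.0 3.5
   vertex 1.0 0.5 0.0
   vertex 5.0 3.5 0.5
  endloop
 endfacet
 facet normal 0.029 0.971 -0.235
  outer loop
   vertex 4.5 4.0 2.5
   vertex 5.0 3.5 0.5
   vertex 0.5 4.0 2.0
  endloop
 endfacet
 facet normal -0.022 0.984 0.179
  outer loop
   vertex 4.5 4.0 2.5
   vertex 0.5 4.0 2.0
   vertex 2.5 3.5 5.0
  endloop
 endfacet
 facet normal 0.963 -0.074 0.259
  outer loop
   vertex 4.5 4.0 2.5
   vertex 4.0 1.0 3.5
   vertex 5.0 3.5 0.5
  endloop
 endfacet
 facet normal 0.770 0.083 0.633
  outer loop
   vertex 4.5 4.0 2.5
   vertex 2.5 3.5 5.0
   vertex 4.0 1.0 3.5
  endloop
 endfacet
 facet normal 0.000 -1.000 0.000
  outer loop
   vertex 3.0 0.5 4.5
   vertex 0.5 0.5 4.0
   vertex 1.0 0.5 0.0
  endloop
 endfacet
 facet normal 0.324 -0.935 -0.144
  outer loop
   vertex 3.0 0.5 4.5
   vertex 1.0 0.5 0.0
   vertex 4.0 1.0 3.5
  endloop
 endfacet
 facet normal -0.192 -0.192 0.962
  outer loop
   vertex 3.0 0.5 4.5
   vertex 2.5 3.5 5.0
   vertex 0.5 0.5 4.0
  endloop
 endfacet
 facet normal 0.707 0.000 0.707
  outer loop
   vertex 3.0 0.5 4.5
   vertex 4.0 1.0 3.5
   vertex 2.5 3.5 5.0
  endloop
 endfacet
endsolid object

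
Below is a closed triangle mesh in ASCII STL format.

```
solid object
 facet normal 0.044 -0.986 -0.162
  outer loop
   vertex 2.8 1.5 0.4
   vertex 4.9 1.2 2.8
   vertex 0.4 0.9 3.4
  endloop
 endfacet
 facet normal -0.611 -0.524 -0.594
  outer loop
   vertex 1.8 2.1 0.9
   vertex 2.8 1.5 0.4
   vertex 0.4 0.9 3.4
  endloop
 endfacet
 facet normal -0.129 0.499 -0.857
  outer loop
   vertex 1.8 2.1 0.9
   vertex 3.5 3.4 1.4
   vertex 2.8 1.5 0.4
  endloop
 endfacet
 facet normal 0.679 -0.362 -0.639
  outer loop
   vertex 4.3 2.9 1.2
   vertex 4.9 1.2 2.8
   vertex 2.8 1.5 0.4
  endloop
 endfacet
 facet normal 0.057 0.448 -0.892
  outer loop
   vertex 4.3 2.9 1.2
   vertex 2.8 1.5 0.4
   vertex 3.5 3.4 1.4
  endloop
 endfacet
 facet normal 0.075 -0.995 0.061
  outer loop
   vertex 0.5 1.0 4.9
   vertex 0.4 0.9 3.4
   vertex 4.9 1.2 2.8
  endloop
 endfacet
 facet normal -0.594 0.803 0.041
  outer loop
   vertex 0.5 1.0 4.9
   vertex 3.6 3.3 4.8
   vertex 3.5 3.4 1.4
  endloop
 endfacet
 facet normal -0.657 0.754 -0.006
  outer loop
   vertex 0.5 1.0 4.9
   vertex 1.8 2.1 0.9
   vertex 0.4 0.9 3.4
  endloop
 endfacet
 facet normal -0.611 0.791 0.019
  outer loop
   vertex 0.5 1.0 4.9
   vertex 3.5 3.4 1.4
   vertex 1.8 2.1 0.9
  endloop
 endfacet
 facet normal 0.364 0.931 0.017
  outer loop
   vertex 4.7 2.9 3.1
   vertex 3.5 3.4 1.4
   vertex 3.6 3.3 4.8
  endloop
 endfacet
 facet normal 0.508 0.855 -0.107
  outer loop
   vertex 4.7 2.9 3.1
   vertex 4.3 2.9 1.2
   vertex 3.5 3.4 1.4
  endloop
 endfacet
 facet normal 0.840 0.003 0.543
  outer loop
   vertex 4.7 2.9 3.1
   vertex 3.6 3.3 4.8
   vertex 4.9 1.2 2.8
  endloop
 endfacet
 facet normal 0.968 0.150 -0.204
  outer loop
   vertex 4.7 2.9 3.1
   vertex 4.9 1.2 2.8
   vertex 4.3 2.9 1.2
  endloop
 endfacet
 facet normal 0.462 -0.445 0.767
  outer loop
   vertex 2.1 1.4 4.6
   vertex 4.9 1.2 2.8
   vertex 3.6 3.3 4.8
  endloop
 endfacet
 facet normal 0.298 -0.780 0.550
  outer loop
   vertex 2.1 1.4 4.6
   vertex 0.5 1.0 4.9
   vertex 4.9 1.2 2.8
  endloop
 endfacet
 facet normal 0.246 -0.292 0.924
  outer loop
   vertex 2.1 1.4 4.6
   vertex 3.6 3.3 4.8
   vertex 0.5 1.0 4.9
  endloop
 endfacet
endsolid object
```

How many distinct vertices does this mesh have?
10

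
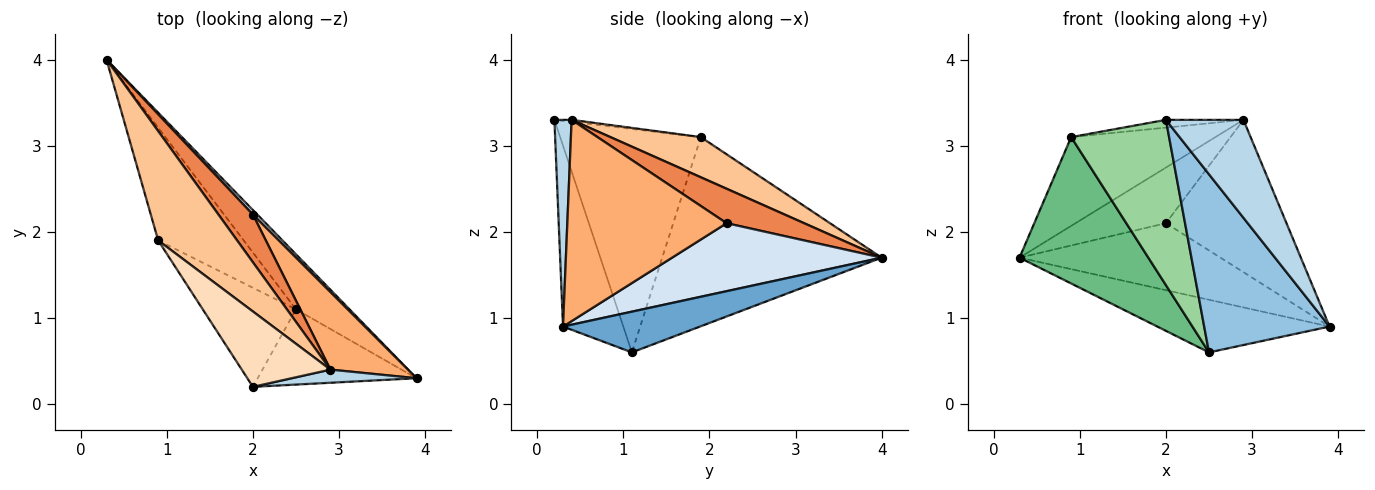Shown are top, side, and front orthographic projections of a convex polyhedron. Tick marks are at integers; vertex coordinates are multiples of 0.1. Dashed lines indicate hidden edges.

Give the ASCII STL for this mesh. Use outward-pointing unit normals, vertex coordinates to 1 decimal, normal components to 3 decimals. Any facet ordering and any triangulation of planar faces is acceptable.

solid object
 facet normal 0.482 0.606 -0.633
  outer loop
   vertex 2.5 1.1 0.6
   vertex 0.3 4.0 1.7
   vertex 3.9 0.3 0.9
  endloop
 endfacet
 facet normal -0.405 -0.842 -0.356
  outer loop
   vertex 2.5 1.1 0.6
   vertex 3.9 0.3 0.9
   vertex 2.0 0.2 3.3
  endloop
 endfacet
 facet normal 0.215 -0.968 0.130
  outer loop
   vertex 2.9 0.4 3.3
   vertex 2.0 0.2 3.3
   vertex 3.9 0.3 0.9
  endloop
 endfacet
 facet normal 0.721 0.691 0.047
  outer loop
   vertex 2.0 2.2 2.1
   vertex 3.9 0.3 0.9
   vertex 0.3 4.0 1.7
  endloop
 endfacet
 facet normal 0.545 0.636 0.545
  outer loop
   vertex 2.0 2.2 2.1
   vertex 0.3 4.0 1.7
   vertex 2.9 0.4 3.3
  endloop
 endfacet
 facet normal 0.762 0.577 0.294
  outer loop
   vertex 2.0 2.2 2.1
   vertex 2.9 0.4 3.3
   vertex 3.9 0.3 0.9
  endloop
 endfacet
 facet normal 0.368 0.586 0.722
  outer loop
   vertex 0.9 1.9 3.1
   vertex 2.9 0.4 3.3
   vertex 0.3 4.0 1.7
  endloop
 endfacet
 facet normal -0.023 0.102 0.994
  outer loop
   vertex 0.9 1.9 3.1
   vertex 2.0 0.2 3.3
   vertex 2.9 0.4 3.3
  endloop
 endfacet
 facet normal -0.803 -0.472 -0.363
  outer loop
   vertex 0.9 1.9 3.1
   vertex 0.3 4.0 1.7
   vertex 2.5 1.1 0.6
  endloop
 endfacet
 facet normal -0.776 -0.541 -0.324
  outer loop
   vertex 0.9 1.9 3.1
   vertex 2.5 1.1 0.6
   vertex 2.0 0.2 3.3
  endloop
 endfacet
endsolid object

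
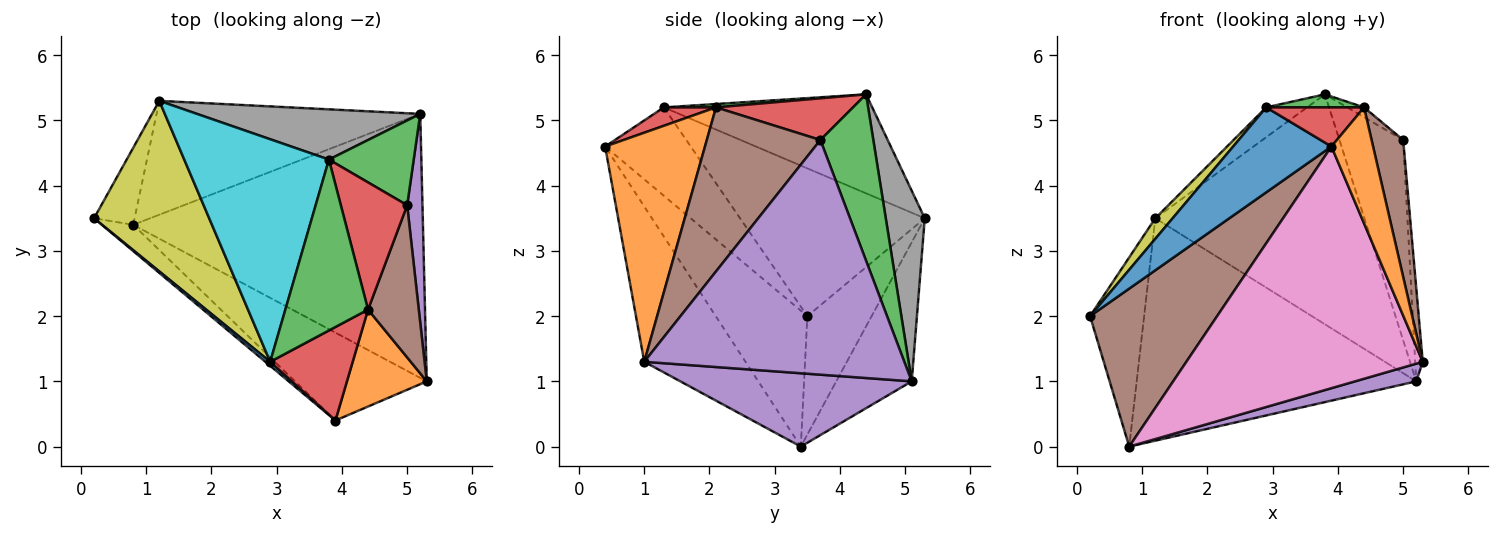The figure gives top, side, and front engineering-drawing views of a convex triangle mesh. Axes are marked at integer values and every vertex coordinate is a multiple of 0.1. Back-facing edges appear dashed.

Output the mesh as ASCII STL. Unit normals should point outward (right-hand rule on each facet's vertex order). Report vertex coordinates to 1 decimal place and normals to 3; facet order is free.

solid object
 facet normal -0.657 -0.753 0.036
  outer loop
   vertex 2.9 1.3 5.2
   vertex 0.2 3.5 2.0
   vertex 3.9 0.4 4.6
  endloop
 endfacet
 facet normal 0.879 -0.366 0.306
  outer loop
   vertex 4.4 2.1 5.2
   vertex 3.9 0.4 4.6
   vertex 5.3 1.0 1.3
  endloop
 endfacet
 facet normal 0.041 -0.076 0.996
  outer loop
   vertex 4.4 2.1 5.2
   vertex 3.8 4.4 5.4
   vertex 2.9 1.3 5.2
  endloop
 endfacet
 facet normal 0.202 -0.378 0.903
  outer loop
   vertex 4.4 2.1 5.2
   vertex 2.9 1.3 5.2
   vertex 3.9 0.4 4.6
  endloop
 endfacet
 facet normal 0.245 -0.065 -0.967
  outer loop
   vertex 0.8 3.4 0.0
   vertex 5.2 5.1 1.0
   vertex 5.3 1.0 1.3
  endloop
 endfacet
 facet normal -0.580 -0.804 -0.134
  outer loop
   vertex 0.8 3.4 0.0
   vertex 3.9 0.4 4.6
   vertex 0.2 3.5 2.0
  endloop
 endfacet
 facet normal -0.373 -0.872 -0.317
  outer loop
   vertex 0.8 3.4 0.0
   vertex 5.3 1.0 1.3
   vertex 3.9 0.4 4.6
  endloop
 endfacet
 facet normal 0.179 0.961 0.210
  outer loop
   vertex 1.2 5.3 3.5
   vertex 3.8 4.4 5.4
   vertex 5.2 5.1 1.0
  endloop
 endfacet
 facet normal -0.787 -0.074 0.613
  outer loop
   vertex 1.2 5.3 3.5
   vertex 0.2 3.5 2.0
   vertex 2.9 1.3 5.2
  endloop
 endfacet
 facet normal -0.561 0.110 0.820
  outer loop
   vertex 1.2 5.3 3.5
   vertex 2.9 1.3 5.2
   vertex 3.8 4.4 5.4
  endloop
 endfacet
 facet normal -0.741 0.622 -0.253
  outer loop
   vertex 1.2 5.3 3.5
   vertex 0.8 3.4 0.0
   vertex 0.2 3.5 2.0
  endloop
 endfacet
 facet normal -0.234 0.865 -0.443
  outer loop
   vertex 1.2 5.3 3.5
   vertex 5.2 5.1 1.0
   vertex 0.8 3.4 0.0
  endloop
 endfacet
 facet normal 0.607 0.732 0.310
  outer loop
   vertex 5.0 3.7 4.7
   vertex 5.2 5.1 1.0
   vertex 3.8 4.4 5.4
  endloop
 endfacet
 facet normal 0.531 0.065 0.845
  outer loop
   vertex 5.0 3.7 4.7
   vertex 3.8 4.4 5.4
   vertex 4.4 2.1 5.2
  endloop
 endfacet
 facet normal 0.997 0.029 0.065
  outer loop
   vertex 5.0 3.7 4.7
   vertex 5.3 1.0 1.3
   vertex 5.2 5.1 1.0
  endloop
 endfacet
 facet normal 0.923 -0.257 0.286
  outer loop
   vertex 5.0 3.7 4.7
   vertex 4.4 2.1 5.2
   vertex 5.3 1.0 1.3
  endloop
 endfacet
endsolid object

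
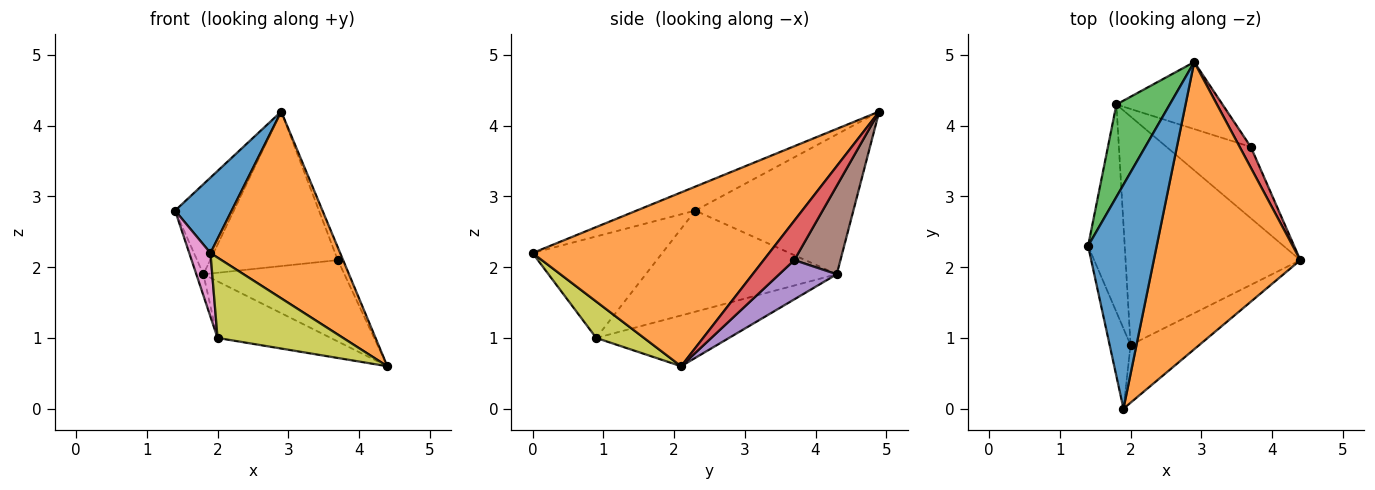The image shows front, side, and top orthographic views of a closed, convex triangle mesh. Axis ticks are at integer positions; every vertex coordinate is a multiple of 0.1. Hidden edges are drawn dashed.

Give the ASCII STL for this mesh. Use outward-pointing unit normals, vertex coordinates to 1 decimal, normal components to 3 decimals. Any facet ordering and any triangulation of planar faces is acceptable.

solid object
 facet normal -0.314 -0.303 0.900
  outer loop
   vertex 1.9 0.0 2.2
   vertex 2.9 4.9 4.2
   vertex 1.4 2.3 2.8
  endloop
 endfacet
 facet normal 0.705 -0.387 0.594
  outer loop
   vertex 1.9 0.0 2.2
   vertex 4.4 2.1 0.6
   vertex 2.9 4.9 4.2
  endloop
 endfacet
 facet normal -0.883 0.328 0.337
  outer loop
   vertex 1.8 4.3 1.9
   vertex 1.4 2.3 2.8
   vertex 2.9 4.9 4.2
  endloop
 endfacet
 facet normal 0.949 0.164 0.268
  outer loop
   vertex 3.7 3.7 2.1
   vertex 2.9 4.9 4.2
   vertex 4.4 2.1 0.6
  endloop
 endfacet
 facet normal 0.293 0.719 -0.630
  outer loop
   vertex 3.7 3.7 2.1
   vertex 4.4 2.1 0.6
   vertex 1.8 4.3 1.9
  endloop
 endfacet
 facet normal 0.315 0.871 -0.378
  outer loop
   vertex 3.7 3.7 2.1
   vertex 1.8 4.3 1.9
   vertex 2.9 4.9 4.2
  endloop
 endfacet
 facet normal -0.967 -0.158 -0.199
  outer loop
   vertex 2.0 0.9 1.0
   vertex 1.9 0.0 2.2
   vertex 1.4 2.3 2.8
  endloop
 endfacet
 facet normal -0.940 0.035 -0.340
  outer loop
   vertex 2.0 0.9 1.0
   vertex 1.4 2.3 2.8
   vertex 1.8 4.3 1.9
  endloop
 endfacet
 facet normal 0.295 -0.776 -0.557
  outer loop
   vertex 2.0 0.9 1.0
   vertex 4.4 2.1 0.6
   vertex 1.9 0.0 2.2
  endloop
 endfacet
 facet normal -0.271 0.231 -0.934
  outer loop
   vertex 2.0 0.9 1.0
   vertex 1.8 4.3 1.9
   vertex 4.4 2.1 0.6
  endloop
 endfacet
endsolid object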